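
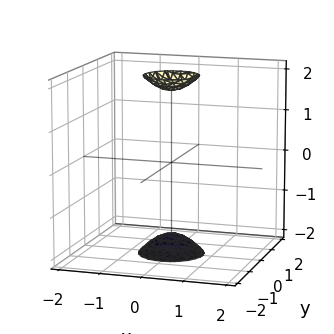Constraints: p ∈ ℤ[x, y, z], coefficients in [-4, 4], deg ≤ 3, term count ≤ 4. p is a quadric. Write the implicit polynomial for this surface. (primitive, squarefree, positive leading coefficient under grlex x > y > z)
3*x^2 + 3*y^2 - z^2 + 3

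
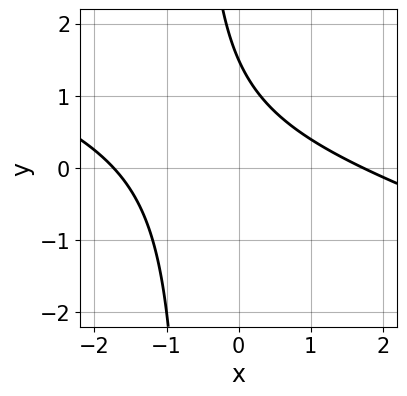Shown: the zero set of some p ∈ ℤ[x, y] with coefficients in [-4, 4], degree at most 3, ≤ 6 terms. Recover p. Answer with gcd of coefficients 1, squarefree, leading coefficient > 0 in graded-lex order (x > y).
x^2 + 3*x*y + 2*y - 3

(a) deg p = 2.
(b) Matching integer coefficients to the picture gives p.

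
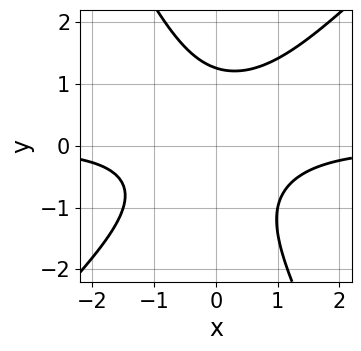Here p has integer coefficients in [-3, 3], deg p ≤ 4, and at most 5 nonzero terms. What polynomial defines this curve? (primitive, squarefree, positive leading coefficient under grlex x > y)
2*x^2*y - x*y^2 - y^3 + 2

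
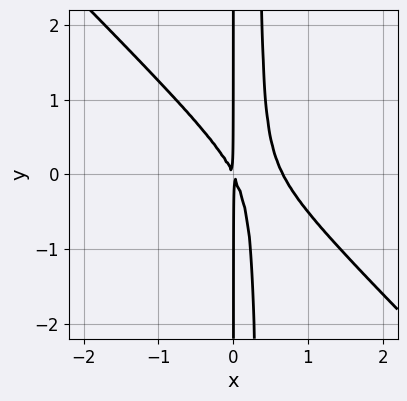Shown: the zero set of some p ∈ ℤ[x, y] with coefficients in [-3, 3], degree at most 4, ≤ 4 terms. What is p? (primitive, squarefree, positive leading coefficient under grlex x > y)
3*x^3 + 3*x^2*y - 2*x^2 - x*y

1. deg p = 3. No degree-2 curve has this shape.
2. Against the integer gridlines: the visible y-axis segment lies entirely on the curve.
3. Putting this together gives p.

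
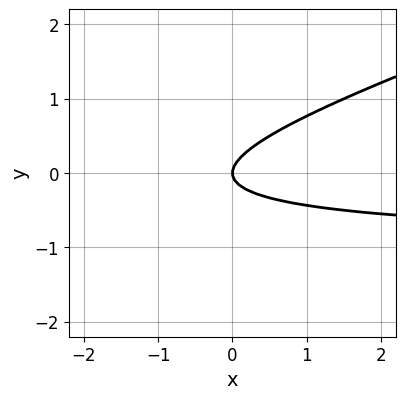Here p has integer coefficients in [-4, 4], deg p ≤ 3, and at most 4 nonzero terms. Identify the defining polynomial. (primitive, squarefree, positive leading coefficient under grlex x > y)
x*y - 3*y^2 + x

(a) deg p = 2. No degree-1 curve has this shape.
(b) From the visible intercepts: one x-axis crossing is at x = 0; it meets the y-axis at y = 0 (among the integer gridlines).
(c) Assembling these constraints gives the stated polynomial.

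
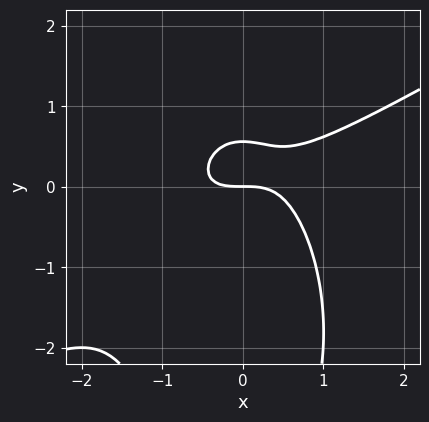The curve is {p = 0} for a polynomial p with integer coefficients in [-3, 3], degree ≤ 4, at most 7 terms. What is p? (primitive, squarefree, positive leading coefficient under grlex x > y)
2*x^3 - 3*x^2*y - y^3 - 3*y^2 + 2*y

(a) The degree is 3 — a generic line meets the curve in up to 3 points.
(b) From the axis intercepts and sections: it meets the y-axis at y = 0 (among the integer gridlines); it crosses the x-axis at the gridline x = 0.
(c) Fitting integer coefficients to these (and the overall shape) gives p.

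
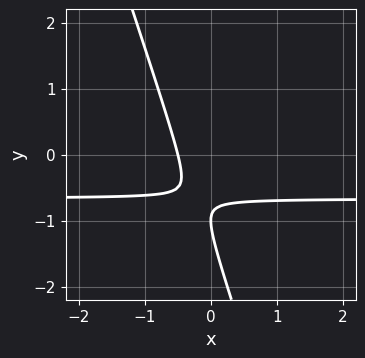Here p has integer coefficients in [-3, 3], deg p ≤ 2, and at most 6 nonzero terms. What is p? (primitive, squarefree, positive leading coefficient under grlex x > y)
1. deg p = 2. No degree-1 curve has this shape.
2. Checking where it meets the axes: one y-axis crossing is at y = -1.
3. Putting this together gives p.

3*x*y + y^2 + 2*x + 2*y + 1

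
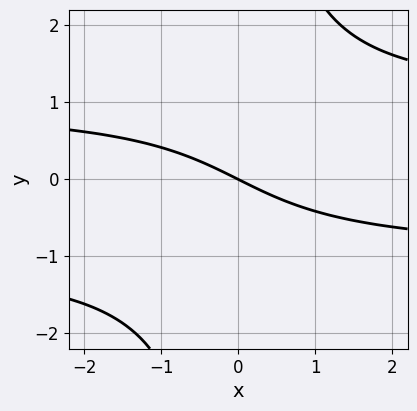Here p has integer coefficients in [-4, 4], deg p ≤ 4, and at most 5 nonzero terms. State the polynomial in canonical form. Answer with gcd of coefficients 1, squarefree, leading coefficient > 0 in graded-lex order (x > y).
x*y^2 - x - 2*y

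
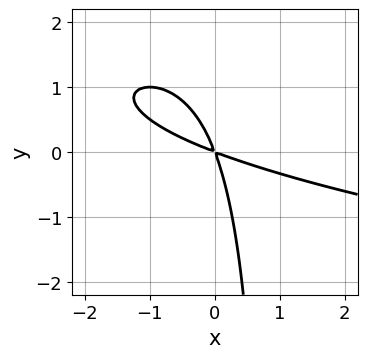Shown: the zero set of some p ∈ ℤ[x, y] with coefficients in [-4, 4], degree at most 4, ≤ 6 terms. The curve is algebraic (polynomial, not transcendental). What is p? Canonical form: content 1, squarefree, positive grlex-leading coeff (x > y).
x*y^2 - x^2 - 3*x*y - y^2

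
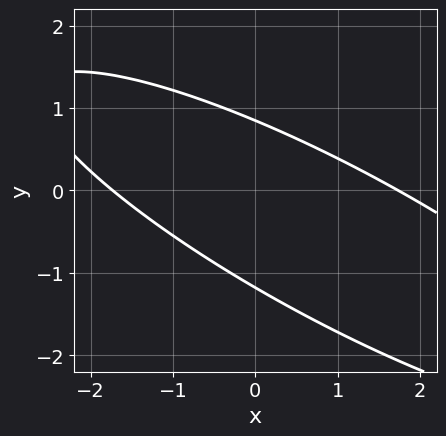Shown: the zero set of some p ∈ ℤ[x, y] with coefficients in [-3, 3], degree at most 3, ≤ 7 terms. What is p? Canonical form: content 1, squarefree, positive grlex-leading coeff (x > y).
(a) The degree is 2 — a generic line meets the curve in up to 2 points.
(b) Putting this together gives p.

x^2 + 3*x*y + 3*y^2 + y - 3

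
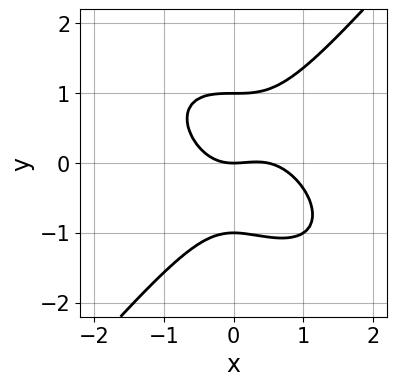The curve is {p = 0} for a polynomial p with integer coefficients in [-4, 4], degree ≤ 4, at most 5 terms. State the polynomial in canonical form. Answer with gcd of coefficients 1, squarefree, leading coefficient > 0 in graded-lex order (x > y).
2*x^3 + x^2*y - 2*y^3 - x^2 + 2*y

deg p = 3. The shape is more complex than any degree-2 curve.
From the axis intercepts and sections: among the integer gridlines, it crosses the y-axis at y ∈ {-1, 0, 1}; it meets the x-axis at x = 0 (among the integer gridlines).
Solving for integer coefficients yields p as stated.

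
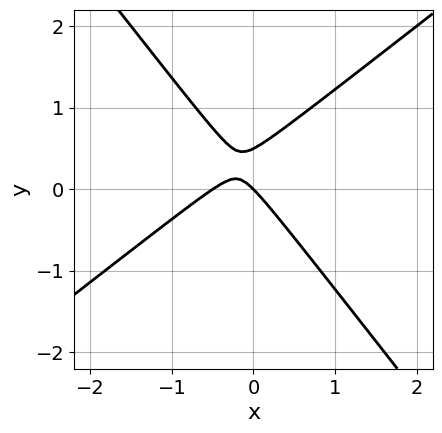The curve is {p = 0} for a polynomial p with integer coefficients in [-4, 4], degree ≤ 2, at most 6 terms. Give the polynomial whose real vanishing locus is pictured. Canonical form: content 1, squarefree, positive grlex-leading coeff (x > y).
1. Degree: no degree-1 curve has this shape, so deg p = 2.
2. Checking where it meets the axes: it meets the y-axis at y = 0 (among the integer gridlines); one x-axis crossing is at x = 0.
3. The integer polynomial consistent with all of this is the stated p.

2*x^2 - x*y - 2*y^2 + x + y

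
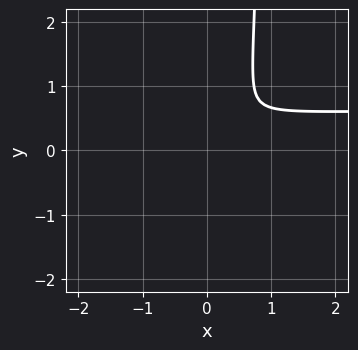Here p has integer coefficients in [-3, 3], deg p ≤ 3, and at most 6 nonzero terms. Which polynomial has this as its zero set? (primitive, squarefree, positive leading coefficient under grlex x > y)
3*x^2*y + 2*x*y^2 - 2*x^2 - 2*y^2

Degree: no degree-2 curve has this shape, so deg p = 3.
The integer polynomial consistent with all of this is the stated p.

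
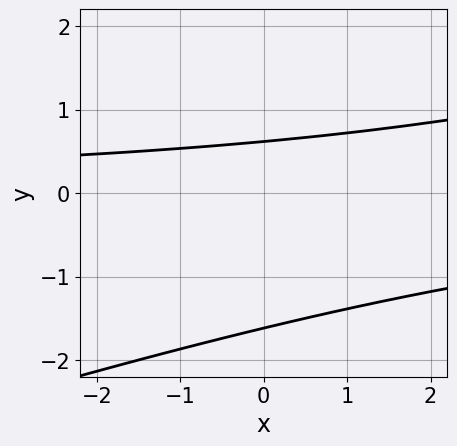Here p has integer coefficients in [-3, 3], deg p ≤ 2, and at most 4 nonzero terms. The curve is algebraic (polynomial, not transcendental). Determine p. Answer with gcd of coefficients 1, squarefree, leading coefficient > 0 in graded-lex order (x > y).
(a) deg p = 2. The shape is more complex than any degree-1 curve.
(b) Against the integer gridlines: the curve avoids every integer x-axis point in the box.
(c) Matching integer coefficients to the picture gives p.

x*y - 3*y^2 - 3*y + 3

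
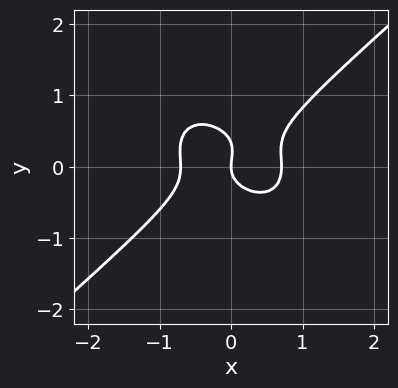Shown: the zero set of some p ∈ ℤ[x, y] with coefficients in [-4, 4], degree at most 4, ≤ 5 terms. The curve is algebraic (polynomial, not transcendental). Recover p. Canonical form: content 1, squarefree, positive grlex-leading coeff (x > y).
2*x^3 - 3*y^3 + y^2 - x

First, degree: a generic line meets the curve in up to 3 points, so deg p = 3.
Then, observable constraints: it crosses the x-axis at the gridline x = 0; it crosses the y-axis at the gridline y = 0.
Finally, fitting integer coefficients to these (and the overall shape) gives p.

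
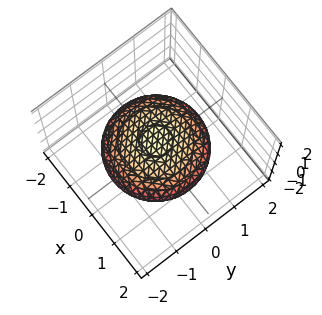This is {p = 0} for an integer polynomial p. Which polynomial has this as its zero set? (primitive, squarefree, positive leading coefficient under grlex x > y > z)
x^2 + y^2 + 3*z^2 - 2

(a) The degree is 2 — a closed, bounded, convex surface; a quadric.
(b) Symmetries: mirror symmetry z ↦ −z ⇒ only even powers of z; the z-axis is an axis of rotation, so x and y enter only as x² + y².
(c) Against the integer gridlines: a circular section at z = 0 has radius between 1 and 2.
(d) Together with the visible shape, these determine p as stated.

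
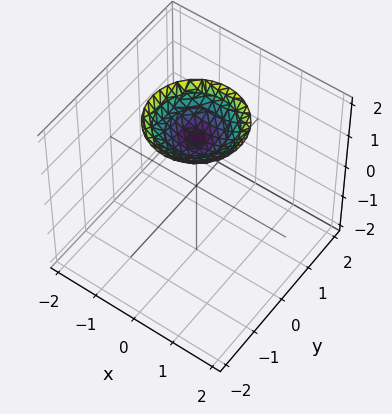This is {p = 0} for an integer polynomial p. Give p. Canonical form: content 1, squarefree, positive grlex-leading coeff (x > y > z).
(a) The degree is 2 — a generic line meets the surface in up to 2 points.
(b) Symmetries: the z-axis is an axis of rotation, so x and y enter only as x² + y².
(c) Checking where it meets the axes: a circular section at z = 2 has radius exactly 1; it misses every integer gridline on the y-axis.
(d) Assembling these constraints gives the stated polynomial.

x^2 + y^2 - 2*z + 3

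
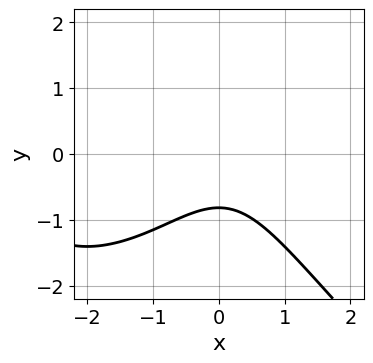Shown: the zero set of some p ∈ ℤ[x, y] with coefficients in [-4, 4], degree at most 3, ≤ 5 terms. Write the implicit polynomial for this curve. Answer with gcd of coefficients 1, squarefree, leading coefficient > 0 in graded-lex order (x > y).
x^3 + y^3 + 3*x^2 + 3*y + 3

Degree: a generic line meets the curve in up to 3 points, so deg p = 3.
From the visible intercepts: no x-intercept at any integer in the box.
Matching integer coefficients to the picture gives p.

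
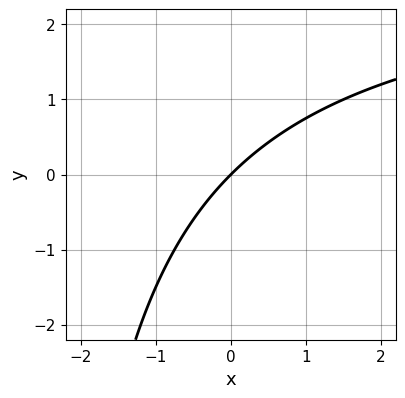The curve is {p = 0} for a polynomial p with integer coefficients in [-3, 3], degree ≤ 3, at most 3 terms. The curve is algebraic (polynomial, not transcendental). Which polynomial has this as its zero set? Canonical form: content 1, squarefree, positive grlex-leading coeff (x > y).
x*y - 3*x + 3*y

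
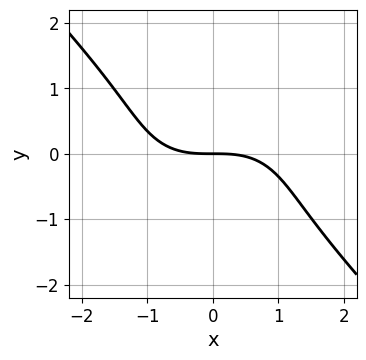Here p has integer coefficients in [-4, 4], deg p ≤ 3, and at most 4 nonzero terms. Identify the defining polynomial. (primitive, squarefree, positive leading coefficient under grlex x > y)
x^3 + x*y^2 + 2*y^3 + 3*y

(a) deg p = 3. No degree-2 curve has this shape.
(b) From the visible intercepts: one x-axis crossing is at x = 0; it crosses the y-axis at the gridline y = 0.
(c) Assembling these constraints gives the stated polynomial.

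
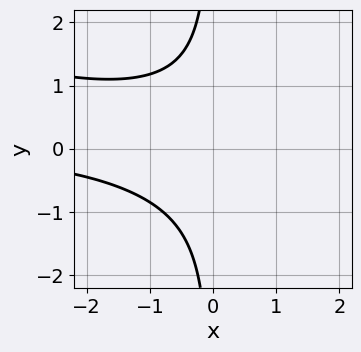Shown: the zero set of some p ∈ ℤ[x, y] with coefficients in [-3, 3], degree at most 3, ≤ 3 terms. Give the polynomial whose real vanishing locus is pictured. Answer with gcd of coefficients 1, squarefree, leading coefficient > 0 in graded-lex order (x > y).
First, degree: a generic line meets the curve in up to 3 points, so deg p = 3.
Next, from the axis intercepts and sections: it misses every integer gridline on the x-axis; no y-intercept at any integer in the box.
Finally, assembling these constraints gives the stated polynomial.

x^2*y + 3*x*y^2 + 3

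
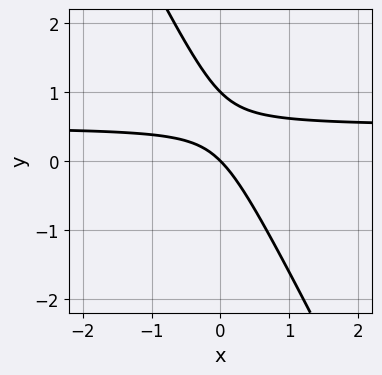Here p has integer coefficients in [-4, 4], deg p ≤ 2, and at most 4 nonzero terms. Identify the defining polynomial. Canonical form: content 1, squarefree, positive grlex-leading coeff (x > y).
2*x*y + y^2 - x - y

1. The degree is 2 — no degree-1 curve has this shape.
2. Observable constraints: among the integer gridlines, it crosses the y-axis at y ∈ {0, 1}; it crosses the x-axis at the gridline x = 0.
3. Putting this together gives p.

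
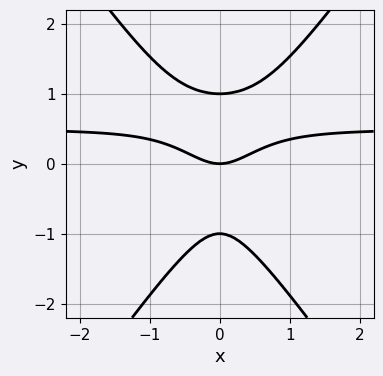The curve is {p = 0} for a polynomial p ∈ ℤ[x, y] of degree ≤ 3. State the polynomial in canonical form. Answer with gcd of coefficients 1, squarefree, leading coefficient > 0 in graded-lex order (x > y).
1. The degree is 3 — a generic line meets the curve in up to 3 points.
2. Symmetries: the x ↦ −x reflection is a symmetry, so x appears only in even powers.
3. Checking where it meets the axes: one x-axis crossing is at x = 0; among the integer gridlines, it crosses the y-axis at y ∈ {-1, 0, 1}.
4. Matching integer coefficients to the picture gives p.

2*x^2*y - y^3 - x^2 + y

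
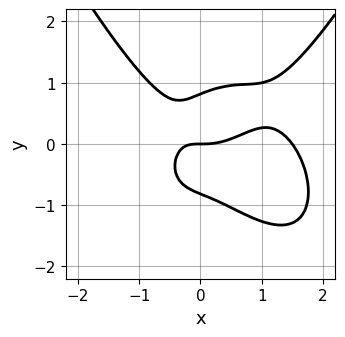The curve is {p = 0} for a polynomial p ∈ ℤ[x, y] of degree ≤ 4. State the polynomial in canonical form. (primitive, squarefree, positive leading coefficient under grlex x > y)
2*x^4 - 3*x^3 - 3*y^3 + 2*x*y + 2*y

deg p = 4. No degree-3 curve has this shape.
From the visible intercepts: one x-axis crossing is at x = 0; it meets the y-axis at y = 0 (among the integer gridlines).
Putting this together gives p.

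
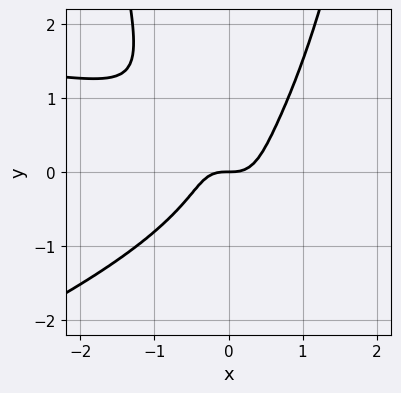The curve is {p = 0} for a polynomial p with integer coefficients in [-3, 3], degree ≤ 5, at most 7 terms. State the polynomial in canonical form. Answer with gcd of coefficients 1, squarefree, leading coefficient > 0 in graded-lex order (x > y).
x^3*y - 3*x^2*y^2 - 3*x^3 + 2*y^3 + y

(a) deg p = 4. The shape is more complex than any degree-3 curve.
(b) Checking where it meets the axes: one x-axis crossing is at x = 0; it crosses the y-axis at the gridline y = 0.
(c) Solving for integer coefficients yields p as stated.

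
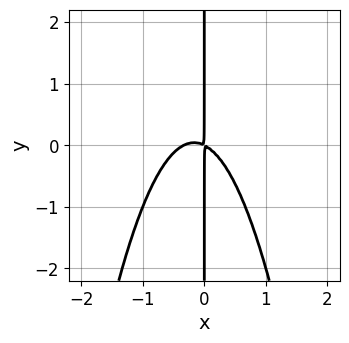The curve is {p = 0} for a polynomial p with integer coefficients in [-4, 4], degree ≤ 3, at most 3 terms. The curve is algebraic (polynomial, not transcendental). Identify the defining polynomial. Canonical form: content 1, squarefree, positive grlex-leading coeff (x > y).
(a) deg p = 3. A generic line meets the curve in up to 3 points.
(b) Against the integer gridlines: the visible y-axis segment lies entirely on the curve.
(c) Matching integer coefficients to the picture gives p.

3*x^3 + x^2 + 2*x*y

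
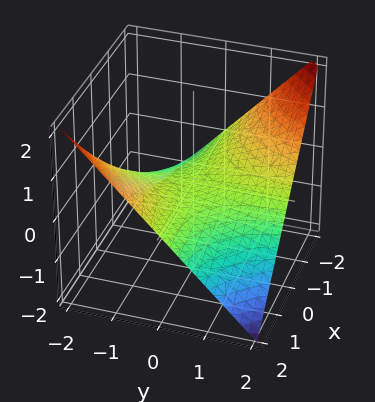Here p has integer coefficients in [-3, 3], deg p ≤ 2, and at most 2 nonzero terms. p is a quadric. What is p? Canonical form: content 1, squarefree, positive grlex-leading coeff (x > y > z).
x*y + 2*z

(a) The degree is 2 — a saddle surface; a quadric.
(b) Against the integer gridlines: every point of the y-axis in the box is on the surface; it meets the z-axis at z = 0 (among the integer gridlines).
(c) Putting this together gives p. Check: (1, 0, 0) on the x-axis lies on the surface, and p(1, 0, 0) = 0. ✓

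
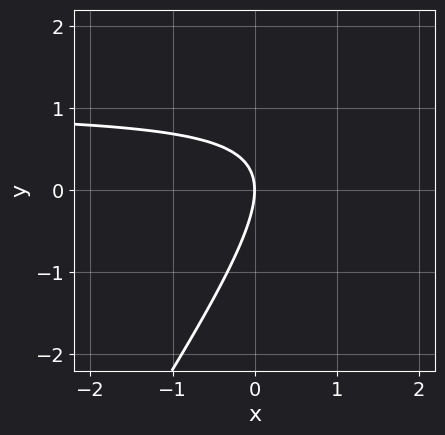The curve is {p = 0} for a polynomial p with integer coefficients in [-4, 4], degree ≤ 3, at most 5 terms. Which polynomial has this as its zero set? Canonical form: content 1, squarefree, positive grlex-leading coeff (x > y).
3*x*y - 2*y^2 - 3*x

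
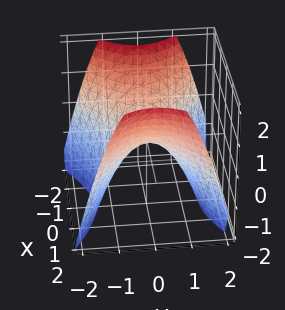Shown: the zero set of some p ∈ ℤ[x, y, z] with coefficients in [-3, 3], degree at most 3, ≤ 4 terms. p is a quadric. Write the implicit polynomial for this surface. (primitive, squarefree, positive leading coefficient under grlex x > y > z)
Degree: a hyperbolic paraboloid; a quadric, so deg p = 2.
Symmetries: the y ↦ −y reflection is a symmetry, so y appears only in even powers; mirror symmetry x ↦ −x ⇒ only even powers of x.
Checking where it meets the axes: it meets the y-axis at y = 0 (among the integer gridlines); it crosses the x-axis at the gridline x = 0; it crosses the z-axis at the gridline z = 0.
Together with the visible shape, these determine p as stated.

2*x^2 - 3*y^2 - 3*z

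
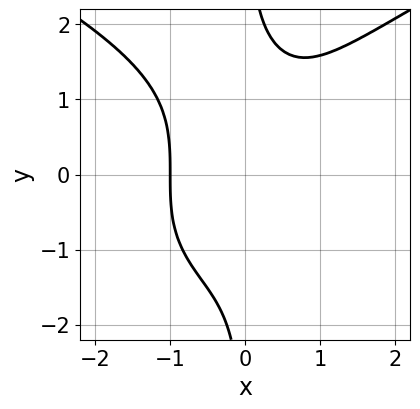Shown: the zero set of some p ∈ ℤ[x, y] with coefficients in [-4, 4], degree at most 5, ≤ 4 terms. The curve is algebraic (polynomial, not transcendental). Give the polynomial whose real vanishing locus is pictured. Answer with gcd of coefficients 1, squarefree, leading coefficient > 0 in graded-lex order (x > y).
1. Degree: no degree-3 curve has this shape, so deg p = 4.
2. From the axis intercepts and sections: it crosses the x-axis at the gridline x = -1; it misses every integer gridline on the y-axis.
3. These observations pin down the coefficients.

x*y^3 - 2*x^3 - 2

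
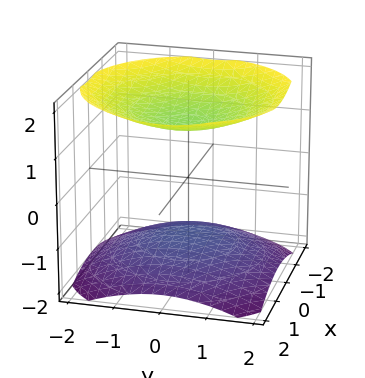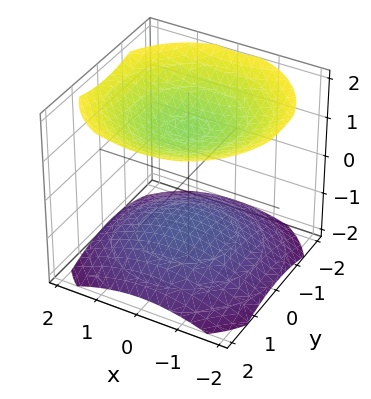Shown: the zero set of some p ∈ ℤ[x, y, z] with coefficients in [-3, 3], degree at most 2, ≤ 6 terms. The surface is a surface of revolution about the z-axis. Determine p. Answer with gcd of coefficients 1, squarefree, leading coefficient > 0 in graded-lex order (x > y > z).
x^2 + y^2 - 2*z^2 + 3

First, the picture has 2 separate pieces.
Then, deg p = 2.
Then, symmetry: every cross-section ⟂ z is a circle, so x, y appear only via x² + y².
Next, from the axis intercepts and sections: the surface avoids every integer x-axis point in the box; the surface avoids every integer y-axis point in the box.
Finally, these observations pin down the coefficients.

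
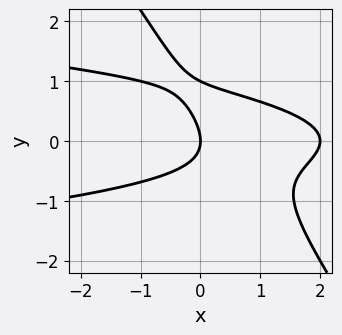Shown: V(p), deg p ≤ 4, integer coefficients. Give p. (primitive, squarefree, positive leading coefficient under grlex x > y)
3*x*y^2 + 2*y^3 + x^2 - 2*y^2 - 2*x

First, degree: a generic line meets the curve in up to 3 points, so deg p = 3.
Then, observable constraints: among the integer gridlines, it crosses the y-axis at y ∈ {0, 1}; the x-axis gridline crossings are at x ∈ {0, 2}.
Finally, assembling these constraints gives the stated polynomial.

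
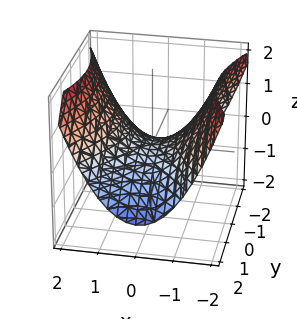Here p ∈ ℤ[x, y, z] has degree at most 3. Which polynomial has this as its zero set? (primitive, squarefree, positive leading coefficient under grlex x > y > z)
First, the degree is 2 — a saddle surface; a quadric.
Next, symmetries: mirror symmetry x ↦ −x ⇒ only even powers of x; the y ↦ −y reflection is a symmetry, so y appears only in even powers.
Then, from the visible intercepts: it crosses the y-axis at the gridline y = 0; it meets the x-axis at x = 0 (among the integer gridlines).
Finally, assembling these constraints gives the stated polynomial.

2*x^2 - y^2 - 3*z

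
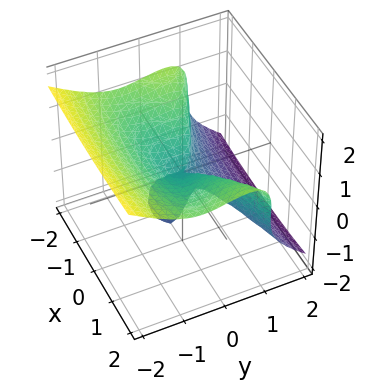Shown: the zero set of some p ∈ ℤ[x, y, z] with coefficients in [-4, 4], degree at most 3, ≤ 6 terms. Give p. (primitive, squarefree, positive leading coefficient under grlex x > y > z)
(a) Degree: a generic line meets the surface in up to 3 points, so deg p = 3.
(b) Observable constraints: it crosses the z-axis at the gridline z = 0; it meets the x-axis at x = 0 (among the integer gridlines); it crosses the y-axis at the gridline y = 0.
(c) Fitting integer coefficients to these (and the overall shape) gives p.

3*y^3 - 3*y*z^2 + 3*z^3 - x^2 + 2*z^2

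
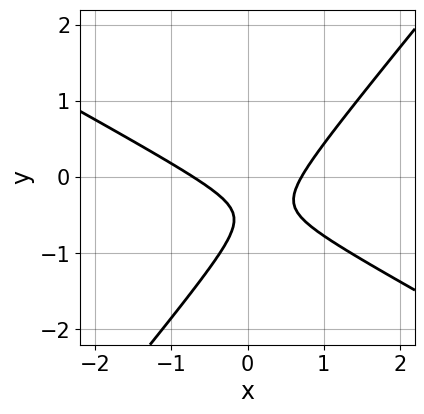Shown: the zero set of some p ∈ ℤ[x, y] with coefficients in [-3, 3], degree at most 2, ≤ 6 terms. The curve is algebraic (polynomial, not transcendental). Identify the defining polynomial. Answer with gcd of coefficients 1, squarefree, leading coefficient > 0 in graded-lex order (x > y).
2*x^2 + 2*x*y - 3*y^2 - 3*y - 1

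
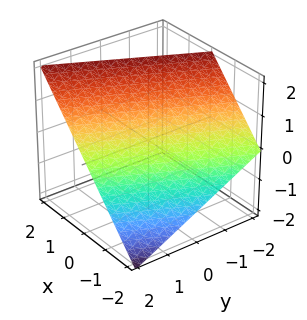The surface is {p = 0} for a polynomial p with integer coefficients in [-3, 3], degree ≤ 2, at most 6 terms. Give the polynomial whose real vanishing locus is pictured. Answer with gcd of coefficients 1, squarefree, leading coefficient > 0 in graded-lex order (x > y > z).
The degree is 1 — every cross-section is a straight line — this is a plane.
Checking where it meets the axes: it crosses the x-axis at the gridline x = -1; it crosses the z-axis at the gridline z = 1; it crosses the y-axis at the gridline y = 2.
These observations pin down the coefficients.

2*x - y - 2*z + 2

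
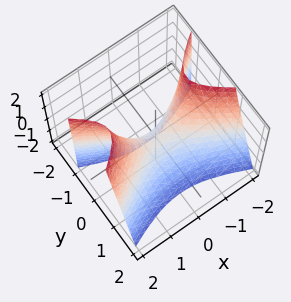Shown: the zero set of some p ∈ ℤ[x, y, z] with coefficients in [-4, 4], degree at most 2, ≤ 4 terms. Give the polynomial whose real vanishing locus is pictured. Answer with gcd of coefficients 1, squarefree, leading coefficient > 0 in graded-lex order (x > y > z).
(a) Degree: a generic line meets the surface in up to 2 points, so deg p = 2.
(b) Against the integer gridlines: one x-axis crossing is at x = 0; it crosses the z-axis at the gridline z = 0; one y-axis crossing is at y = 0.
(c) The integer polynomial consistent with all of this is the stated p.

x^2 - 3*y^2 - y*z - z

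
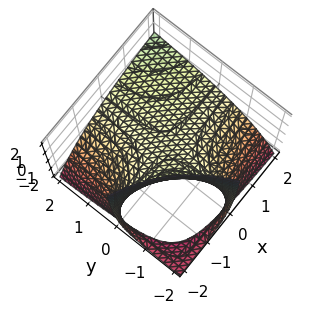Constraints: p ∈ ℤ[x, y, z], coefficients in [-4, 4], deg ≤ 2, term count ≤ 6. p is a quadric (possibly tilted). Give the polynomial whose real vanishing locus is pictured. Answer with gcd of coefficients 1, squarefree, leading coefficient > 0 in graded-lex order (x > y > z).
x*y - x*z - y*z - 2*z

(a) The degree is 2 — a generic line meets the surface in up to 2 points.
(b) From the visible intercepts: every point of the y-axis in the box is on the surface; the visible x-axis segment lies entirely on the surface; it meets the z-axis at z = 0 (among the integer gridlines).
(c) Solving for integer coefficients yields p as stated.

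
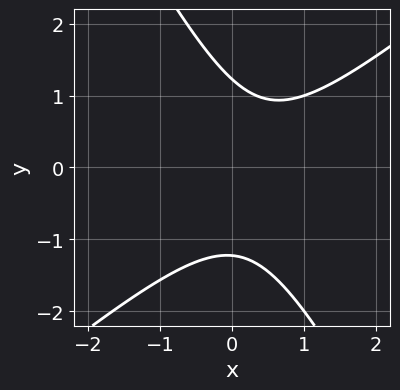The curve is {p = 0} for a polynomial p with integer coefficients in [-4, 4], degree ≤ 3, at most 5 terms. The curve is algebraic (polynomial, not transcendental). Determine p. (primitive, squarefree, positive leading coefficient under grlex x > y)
(a) The degree is 2 — the shape is more complex than any degree-1 curve.
(b) Against the integer gridlines: the curve avoids every integer x-axis point in the box.
(c) Assembling these constraints gives the stated polynomial.

3*x^2 - 2*x*y - 2*y^2 - 2*x + 3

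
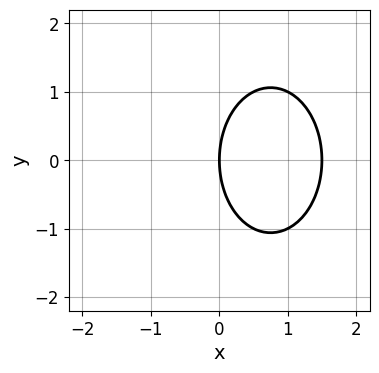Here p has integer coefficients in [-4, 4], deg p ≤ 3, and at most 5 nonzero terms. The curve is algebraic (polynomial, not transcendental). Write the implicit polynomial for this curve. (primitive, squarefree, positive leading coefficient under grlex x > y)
2*x^2 + y^2 - 3*x

1. Degree: no degree-1 curve has this shape, so deg p = 2.
2. Symmetries: mirror symmetry y ↦ −y ⇒ only even powers of y.
3. Checking where it meets the axes: it crosses the x-axis at the gridline x = 0; one y-axis crossing is at y = 0.
4. The integer polynomial consistent with all of this is the stated p.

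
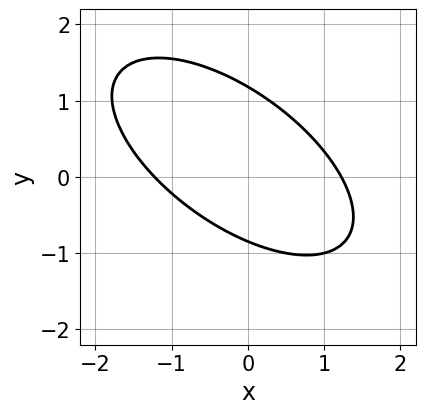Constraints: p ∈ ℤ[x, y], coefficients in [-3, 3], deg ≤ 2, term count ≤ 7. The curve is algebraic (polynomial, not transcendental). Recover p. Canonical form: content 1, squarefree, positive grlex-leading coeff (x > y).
First, degree: no degree-1 curve has this shape, so deg p = 2.
Finally, the integer polynomial consistent with all of this is the stated p.

2*x^2 + 3*x*y + 3*y^2 - y - 3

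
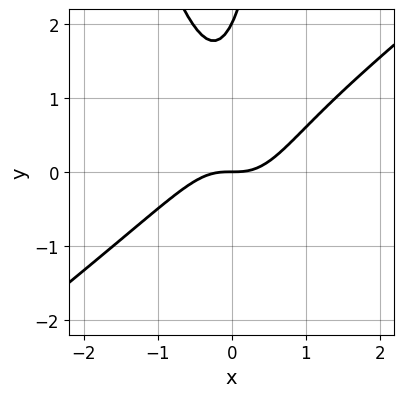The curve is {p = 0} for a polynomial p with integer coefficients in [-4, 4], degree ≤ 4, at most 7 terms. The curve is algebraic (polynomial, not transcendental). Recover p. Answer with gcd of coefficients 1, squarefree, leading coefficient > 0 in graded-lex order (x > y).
Degree: no degree-2 curve has this shape, so deg p = 3.
From the axis intercepts and sections: one x-axis crossing is at x = 0; the y-axis gridline crossings are at y ∈ {0, 2}.
Together with the visible shape, these determine p as stated.

3*x^3 - 3*x^2*y - x*y^2 + y^2 - 2*y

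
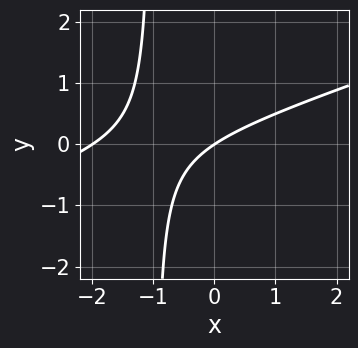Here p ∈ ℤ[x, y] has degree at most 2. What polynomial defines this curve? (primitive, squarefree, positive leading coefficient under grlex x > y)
x^2 - 3*x*y + 2*x - 3*y

The degree is 2 — a generic line meets the curve in up to 2 points.
Against the integer gridlines: it meets the y-axis at y = 0 (among the integer gridlines); among the integer gridlines, it crosses the x-axis at x ∈ {-2, 0}.
Matching integer coefficients to the picture gives p.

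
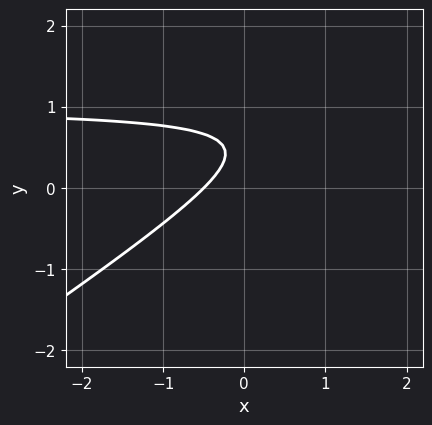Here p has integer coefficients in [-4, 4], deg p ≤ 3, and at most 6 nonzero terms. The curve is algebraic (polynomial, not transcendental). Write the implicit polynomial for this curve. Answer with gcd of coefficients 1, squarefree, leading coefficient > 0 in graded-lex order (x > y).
2*x*y - 3*y^2 - 2*x + 3*y - 1

(a) The degree is 2 — the shape is more complex than any degree-1 curve.
(b) Checking where it meets the axes: it misses every integer gridline on the y-axis.
(c) These observations pin down the coefficients.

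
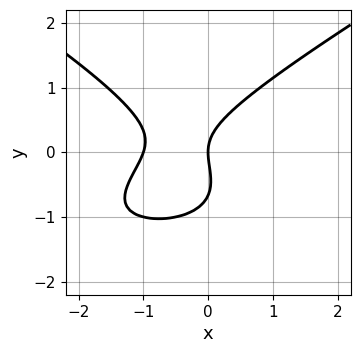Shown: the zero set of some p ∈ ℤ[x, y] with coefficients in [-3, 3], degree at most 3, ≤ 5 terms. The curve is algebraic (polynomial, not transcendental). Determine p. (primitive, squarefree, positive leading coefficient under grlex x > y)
1. deg p = 3. A generic line meets the curve in up to 3 points.
2. Reading off the gridlines: one y-axis crossing is at y = 0; among the integer gridlines, it crosses the x-axis at x ∈ {-1, 0}.
3. Solving for integer coefficients yields p as stated.

x^2*y - 3*y^3 + 3*x^2 - 2*y^2 + 3*x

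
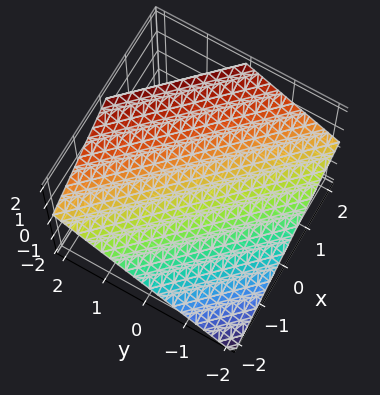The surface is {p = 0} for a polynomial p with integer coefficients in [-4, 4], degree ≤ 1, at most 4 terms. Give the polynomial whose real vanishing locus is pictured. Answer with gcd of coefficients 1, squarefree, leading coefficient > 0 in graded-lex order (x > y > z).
2*x + 2*y - 3*z + 2

(a) Degree: the surface is flat (a plane), so deg p = 1.
(b) Observable constraints: it meets the y-axis at y = -1 (among the integer gridlines); one x-axis crossing is at x = -1.
(c) Putting this together gives p.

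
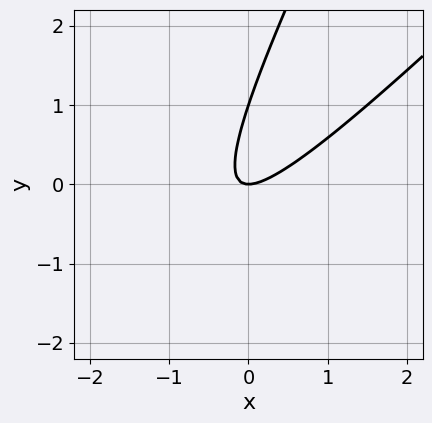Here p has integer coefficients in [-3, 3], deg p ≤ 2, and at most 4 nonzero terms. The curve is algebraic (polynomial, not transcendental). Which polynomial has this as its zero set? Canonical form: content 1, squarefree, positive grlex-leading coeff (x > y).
2*x^2 - 3*x*y + y^2 - y

First, the degree is 2 — a generic line meets the curve in up to 2 points.
Then, from the axis intercepts and sections: one x-axis crossing is at x = 0; the y-axis gridline crossings are at y ∈ {0, 1}.
Finally, assembling these constraints gives the stated polynomial.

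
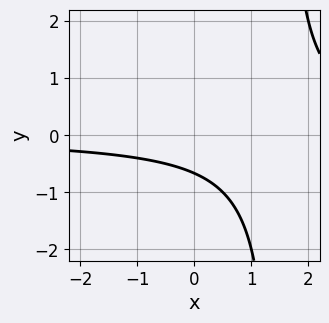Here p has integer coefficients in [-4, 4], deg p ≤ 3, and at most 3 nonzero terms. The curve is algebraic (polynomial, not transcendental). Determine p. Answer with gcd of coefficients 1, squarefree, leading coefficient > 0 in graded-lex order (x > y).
2*x*y - 3*y - 2

Degree: the shape is more complex than any degree-1 curve, so deg p = 2.
From the axis intercepts and sections: the curve avoids every integer x-axis point in the box.
The integer polynomial consistent with all of this is the stated p.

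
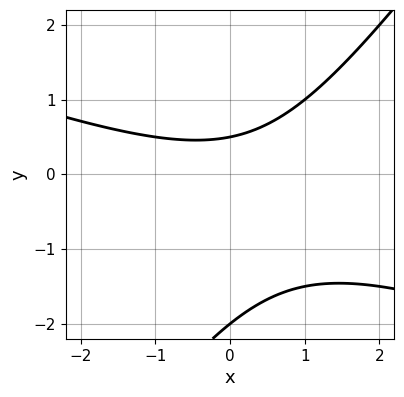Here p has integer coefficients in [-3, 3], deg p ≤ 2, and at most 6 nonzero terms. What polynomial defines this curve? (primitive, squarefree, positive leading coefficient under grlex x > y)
First, deg p = 2.
Then, against the integer gridlines: it crosses the y-axis at the gridline y = -2; no x-intercept at any integer in the box.
Finally, together with the visible shape, these determine p as stated.

x^2 + 2*x*y - 2*y^2 - 3*y + 2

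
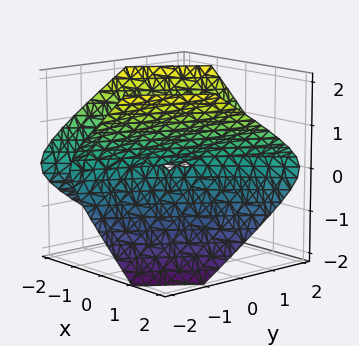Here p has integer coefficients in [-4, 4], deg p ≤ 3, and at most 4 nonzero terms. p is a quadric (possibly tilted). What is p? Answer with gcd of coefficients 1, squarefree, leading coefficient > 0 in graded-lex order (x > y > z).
2*x^2 - 3*x*y + y^2 - 3*z^2

1. The degree is 2 — a generic line meets the surface in up to 2 points.
2. From the axis intercepts and sections: it crosses the x-axis at the gridline x = 0; one y-axis crossing is at y = 0; it crosses the z-axis at the gridline z = 0.
3. Fitting integer coefficients to these (and the overall shape) gives p.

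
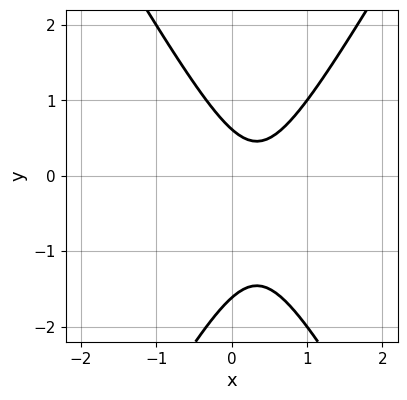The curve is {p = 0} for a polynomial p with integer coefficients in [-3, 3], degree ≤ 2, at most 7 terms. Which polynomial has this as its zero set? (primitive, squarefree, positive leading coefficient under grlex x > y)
3*x^2 - y^2 - 2*x - y + 1

First, the degree is 2 — a generic line meets the curve in up to 2 points.
Next, reading off the gridlines: no x-intercept at any integer in the box.
Finally, assembling these constraints gives the stated polynomial.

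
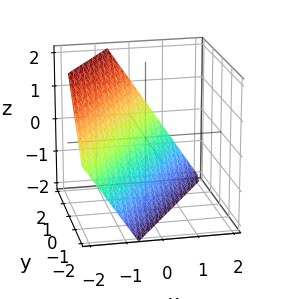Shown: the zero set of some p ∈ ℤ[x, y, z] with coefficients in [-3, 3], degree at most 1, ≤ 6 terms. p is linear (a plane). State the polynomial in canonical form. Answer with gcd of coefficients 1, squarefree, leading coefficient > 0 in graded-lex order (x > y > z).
1. deg p = 1. The surface is flat (a plane).
2. Checking where it meets the axes: it crosses the y-axis at the gridline y = 1; one z-axis crossing is at z = -1.
3. These observations pin down the coefficients.

3*x - 2*y + 2*z + 2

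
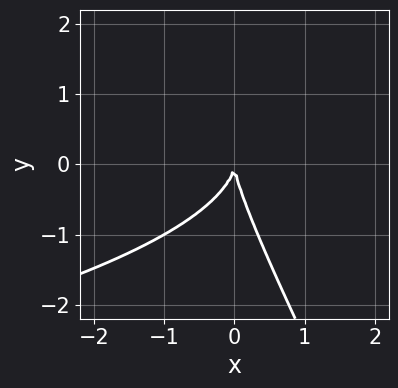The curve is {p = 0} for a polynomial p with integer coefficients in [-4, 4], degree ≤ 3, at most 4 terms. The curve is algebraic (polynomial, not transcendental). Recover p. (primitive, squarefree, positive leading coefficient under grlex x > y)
Degree: no degree-2 curve has this shape, so deg p = 3.
Checking where it meets the axes: it crosses the y-axis at the gridline y = 0; one x-axis crossing is at x = 0.
Putting this together gives p.

2*x*y^2 + y^3 + 3*x^2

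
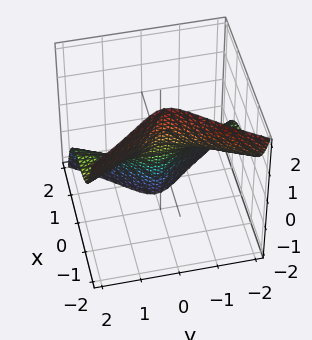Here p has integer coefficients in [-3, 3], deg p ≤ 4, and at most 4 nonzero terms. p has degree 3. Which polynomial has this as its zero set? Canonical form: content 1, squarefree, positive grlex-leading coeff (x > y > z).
deg p = 3. No degree-2 surface has this shape.
Reading off the gridlines: it crosses the x-axis at the gridline x = 0; it meets the z-axis at z = 0 (among the integer gridlines); the visible y-axis segment lies entirely on the surface.
Together with the visible shape, these determine p as stated.

3*x^3 + 3*y^2*z + 3*x + z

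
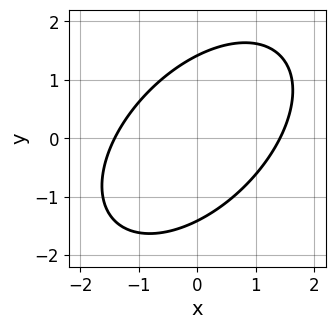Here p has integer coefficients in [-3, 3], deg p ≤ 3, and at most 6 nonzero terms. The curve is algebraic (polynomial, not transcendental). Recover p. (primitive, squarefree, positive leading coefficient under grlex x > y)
x^2 - x*y + y^2 - 2

Degree: no degree-1 curve has this shape, so deg p = 2.
The integer polynomial consistent with all of this is the stated p.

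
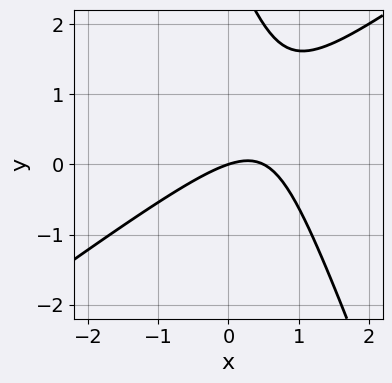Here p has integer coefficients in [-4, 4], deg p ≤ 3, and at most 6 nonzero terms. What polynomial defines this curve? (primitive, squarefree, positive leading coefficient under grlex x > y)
(a) The degree is 2 — a generic line meets the curve in up to 2 points.
(b) Reading off the gridlines: it crosses the y-axis at the gridline y = 0; one x-axis crossing is at x = 0.
(c) The integer polynomial consistent with all of this is the stated p.

2*x^2 - 2*x*y - y^2 - x + 3*y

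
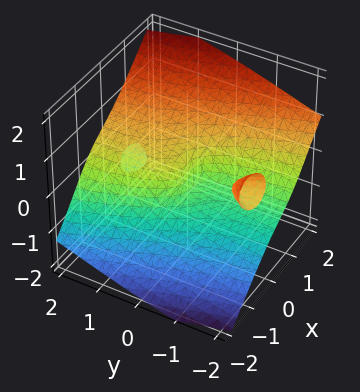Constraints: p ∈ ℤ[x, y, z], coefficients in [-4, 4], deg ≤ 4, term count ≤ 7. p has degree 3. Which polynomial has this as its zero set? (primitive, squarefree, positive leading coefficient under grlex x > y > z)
2*x^3 + 3*x*y*z - y*z^2 - 3*z^3 + y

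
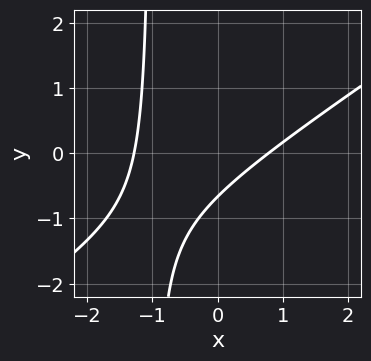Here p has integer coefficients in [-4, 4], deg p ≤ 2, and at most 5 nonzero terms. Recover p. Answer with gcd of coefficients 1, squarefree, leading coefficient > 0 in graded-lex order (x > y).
1. deg p = 2.
2. Solving for integer coefficients yields p as stated.

2*x^2 - 3*x*y + x - 3*y - 2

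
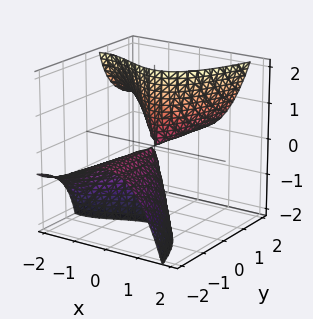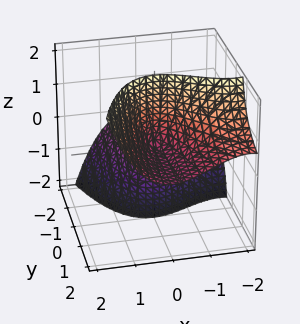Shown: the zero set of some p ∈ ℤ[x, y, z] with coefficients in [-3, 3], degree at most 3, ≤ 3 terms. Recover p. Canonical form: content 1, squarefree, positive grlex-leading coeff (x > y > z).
x^3 + 3*x^2 - 3*y*z

First, the picture has 2 separate pieces.
Next, the degree is 3 — no degree-2 surface has this shape.
Next, from the axis intercepts and sections: the visible z-axis segment lies entirely on the surface; every point of the y-axis in the box is on the surface.
Finally, together with the visible shape, these determine p as stated.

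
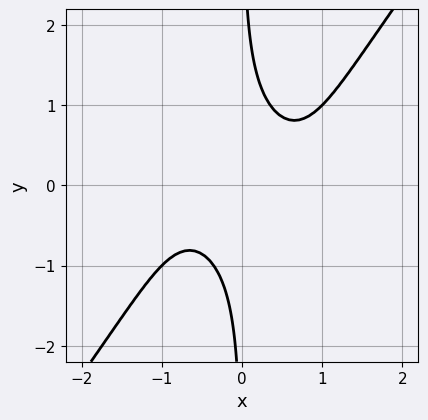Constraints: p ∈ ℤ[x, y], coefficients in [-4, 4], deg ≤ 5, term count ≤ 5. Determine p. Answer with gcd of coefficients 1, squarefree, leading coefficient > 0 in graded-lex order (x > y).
Degree: the shape is more complex than any degree-3 curve, so deg p = 4.
Reading off the gridlines: no y-intercept at any integer in the box; it misses every integer gridline on the x-axis.
Solving for integer coefficients yields p as stated.

x^4 + x^3*y - x*y^3 - 2*x*y + 1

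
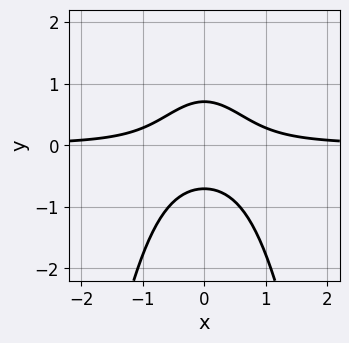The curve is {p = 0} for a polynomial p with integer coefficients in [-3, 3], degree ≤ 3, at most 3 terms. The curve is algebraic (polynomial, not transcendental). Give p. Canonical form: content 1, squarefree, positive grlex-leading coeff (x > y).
3*x^2*y + 2*y^2 - 1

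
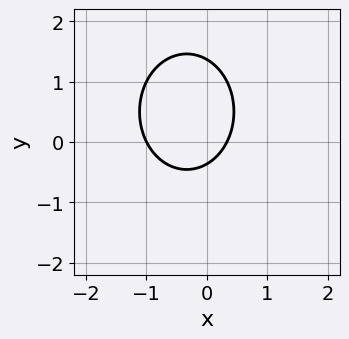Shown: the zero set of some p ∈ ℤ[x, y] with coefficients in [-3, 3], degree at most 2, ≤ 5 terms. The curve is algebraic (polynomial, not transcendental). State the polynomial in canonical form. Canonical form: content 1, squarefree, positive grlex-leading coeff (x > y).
3*x^2 + 2*y^2 + 2*x - 2*y - 1

First, the degree is 2 — no degree-1 curve has this shape.
Then, checking where it meets the axes: it meets the x-axis at x = -1 (among the integer gridlines).
Finally, together with the visible shape, these determine p as stated.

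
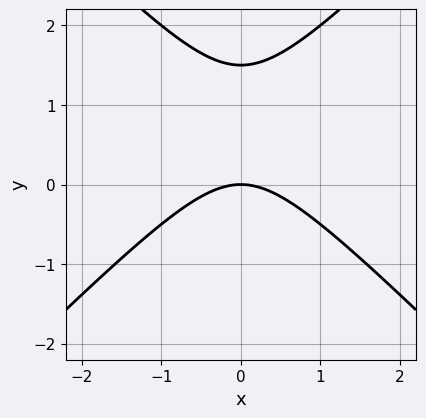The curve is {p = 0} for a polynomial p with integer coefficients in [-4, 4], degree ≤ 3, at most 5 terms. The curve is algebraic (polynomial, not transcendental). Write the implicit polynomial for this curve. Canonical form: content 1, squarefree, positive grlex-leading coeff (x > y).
deg p = 2. A generic line meets the curve in up to 2 points.
Symmetries: the x ↦ −x reflection is a symmetry, so x appears only in even powers.
Observable constraints: it crosses the y-axis at the gridline y = 0; it crosses the x-axis at the gridline x = 0.
These observations pin down the coefficients.

2*x^2 - 2*y^2 + 3*y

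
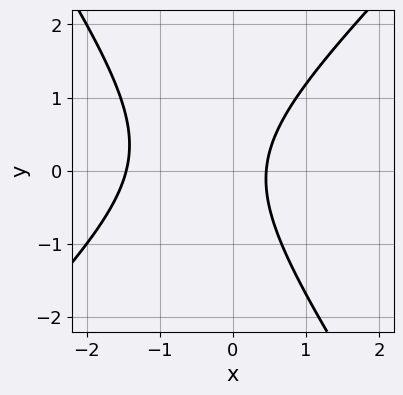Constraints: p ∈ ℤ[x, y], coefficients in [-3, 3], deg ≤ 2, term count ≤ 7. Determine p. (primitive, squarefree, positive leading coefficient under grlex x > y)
3*x^2 - x*y - 2*y^2 + 3*x - 2

(a) Degree: the shape is more complex than any degree-1 curve, so deg p = 2.
(b) From the visible intercepts: it misses every integer gridline on the y-axis.
(c) Assembling these constraints gives the stated polynomial.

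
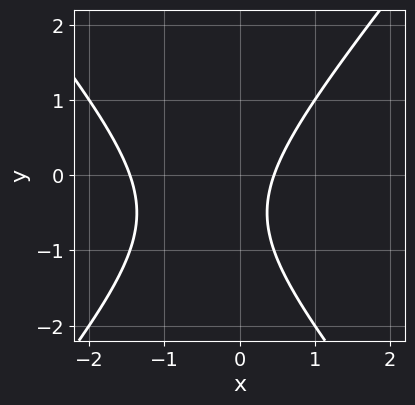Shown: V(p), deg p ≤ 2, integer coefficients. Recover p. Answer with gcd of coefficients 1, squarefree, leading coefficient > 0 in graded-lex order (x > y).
3*x^2 - 2*y^2 + 3*x - 2*y - 2

First, the degree is 2 — the shape is more complex than any degree-1 curve.
Then, checking where it meets the axes: it misses every integer gridline on the y-axis.
Finally, fitting integer coefficients to these (and the overall shape) gives p.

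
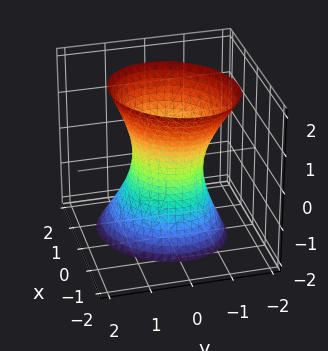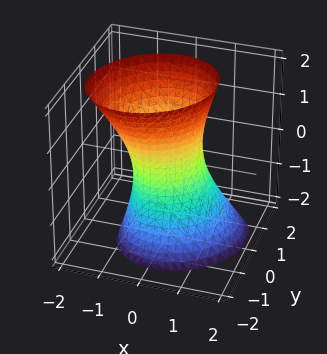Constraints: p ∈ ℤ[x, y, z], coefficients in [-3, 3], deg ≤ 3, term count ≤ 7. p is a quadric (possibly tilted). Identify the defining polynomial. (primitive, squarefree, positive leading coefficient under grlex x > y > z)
(a) Degree: a generic line meets the surface in up to 2 points, so deg p = 2.
(b) From the axis intercepts and sections: it misses every integer gridline on the z-axis.
(c) Together with the visible shape, these determine p as stated.

3*x^2 - x*y + x*z + 3*y^2 - z^2 - 2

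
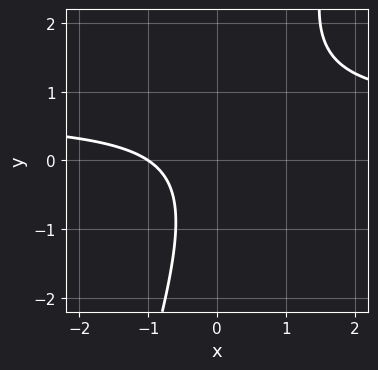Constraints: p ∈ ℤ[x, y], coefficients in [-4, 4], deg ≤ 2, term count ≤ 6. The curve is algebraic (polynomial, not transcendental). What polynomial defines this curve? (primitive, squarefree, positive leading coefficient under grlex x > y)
First, deg p = 2. A generic line meets the curve in up to 2 points.
Then, from the visible intercepts: it meets the x-axis at x = -1 (among the integer gridlines); the curve avoids every integer y-axis point in the box.
Finally, these observations pin down the coefficients.

3*x*y - y^2 - 2*x - 2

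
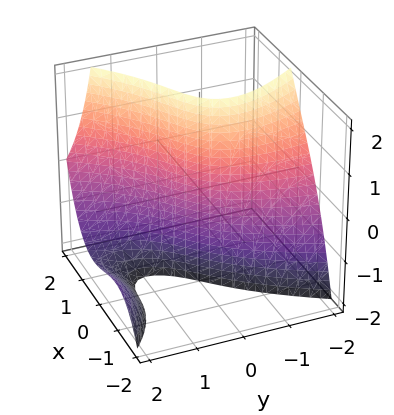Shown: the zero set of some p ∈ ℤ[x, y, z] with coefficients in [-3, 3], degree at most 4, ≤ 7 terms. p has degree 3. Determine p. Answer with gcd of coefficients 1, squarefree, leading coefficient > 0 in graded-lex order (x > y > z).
deg p = 3.
From the axis intercepts and sections: it meets the y-axis at y = 0 (among the integer gridlines); it crosses the x-axis at the gridline x = 0; the visible z-axis segment lies entirely on the surface.
Solving for integer coefficients yields p as stated.

x^3 - y^2*z - 2*x*y + 3*x - 3*y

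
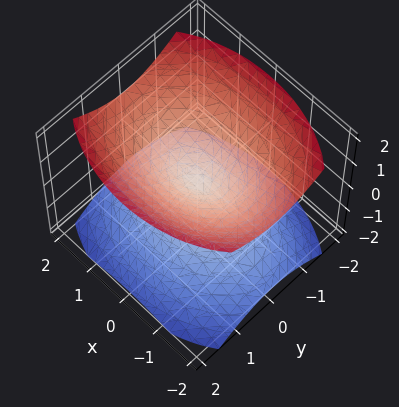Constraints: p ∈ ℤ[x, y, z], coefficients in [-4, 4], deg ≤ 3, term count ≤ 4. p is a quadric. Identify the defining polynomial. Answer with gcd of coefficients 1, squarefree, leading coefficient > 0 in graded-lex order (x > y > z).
x^2 + 2*y^2 - 2*z^2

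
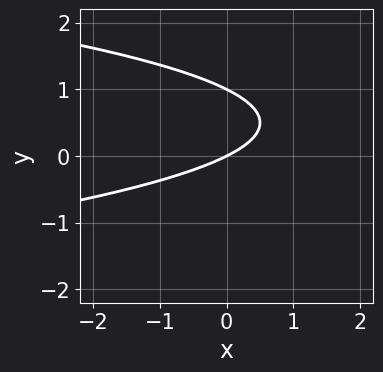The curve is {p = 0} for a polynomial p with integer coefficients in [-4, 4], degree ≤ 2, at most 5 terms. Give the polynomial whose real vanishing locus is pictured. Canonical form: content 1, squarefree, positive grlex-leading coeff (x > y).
(a) Degree: the shape is more complex than any degree-1 curve, so deg p = 2.
(b) Against the integer gridlines: it meets the x-axis at x = 0 (among the integer gridlines); the y-axis gridline crossings are at y ∈ {0, 1}.
(c) Matching integer coefficients to the picture gives p.

2*y^2 + x - 2*y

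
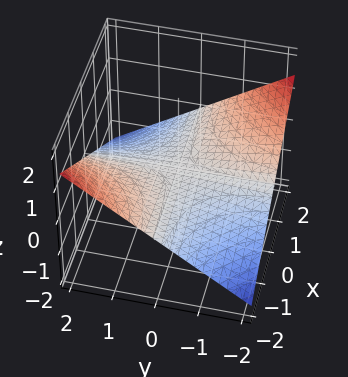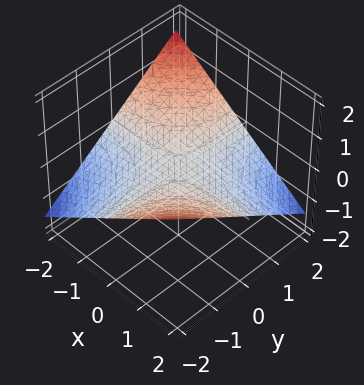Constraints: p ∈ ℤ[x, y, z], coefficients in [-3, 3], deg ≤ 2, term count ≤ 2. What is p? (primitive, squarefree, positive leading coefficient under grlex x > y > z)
1. The degree is 2 — a saddle surface; a quadric.
2. From the axis intercepts and sections: every point of the y-axis in the box is on the surface; it crosses the z-axis at the gridline z = 0; the visible x-axis segment lies entirely on the surface.
3. These observations pin down the coefficients.

x*y + 3*z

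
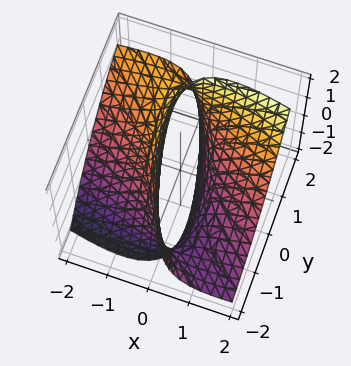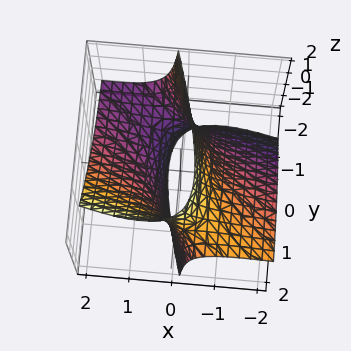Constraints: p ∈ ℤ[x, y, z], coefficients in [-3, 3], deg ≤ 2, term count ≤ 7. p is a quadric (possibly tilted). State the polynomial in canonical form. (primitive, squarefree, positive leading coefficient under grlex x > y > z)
x^2 + 3*x*y - 3*x*z + y^2 - 2

(a) The degree is 2 — the shape is more complex than any degree-1 surface.
(b) Against the integer gridlines: no z-intercept at any integer in the box.
(c) Assembling these constraints gives the stated polynomial.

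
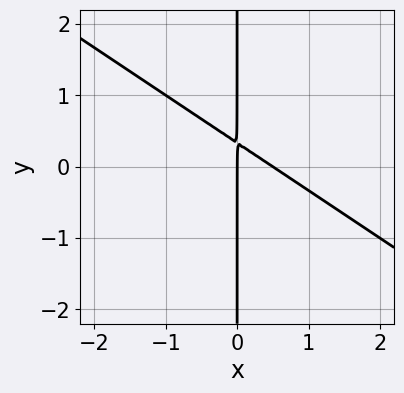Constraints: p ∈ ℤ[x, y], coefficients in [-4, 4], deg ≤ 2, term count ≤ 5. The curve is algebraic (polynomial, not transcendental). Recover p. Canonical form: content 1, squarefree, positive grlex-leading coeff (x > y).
2*x^2 + 3*x*y - x

1. deg p = 2. No degree-1 curve has this shape.
2. Observable constraints: the visible y-axis segment lies entirely on the curve; it meets the x-axis at x = 0 (among the integer gridlines).
3. Matching integer coefficients to the picture gives p.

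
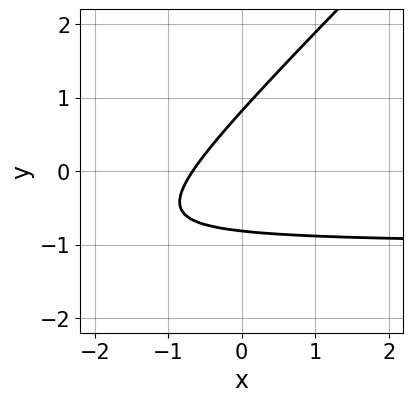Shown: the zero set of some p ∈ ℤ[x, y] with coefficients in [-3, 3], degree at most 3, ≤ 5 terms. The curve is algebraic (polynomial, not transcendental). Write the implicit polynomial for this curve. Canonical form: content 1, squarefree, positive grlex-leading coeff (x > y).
3*x*y - 3*y^2 + 3*x + 2

(a) Degree: no degree-1 curve has this shape, so deg p = 2.
(b) The integer polynomial consistent with all of this is the stated p.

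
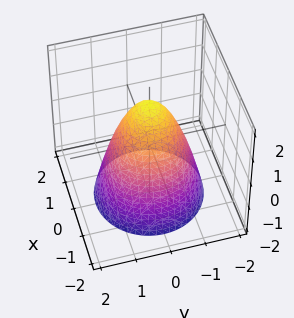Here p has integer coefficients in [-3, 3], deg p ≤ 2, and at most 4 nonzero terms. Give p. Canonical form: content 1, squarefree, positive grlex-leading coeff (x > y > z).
3*x^2 + 3*y^2 + 2*z - 3

The degree is 2 — the shape is more complex than any degree-1 surface.
Symmetries: rotational symmetry about the z-axis ⇒ p depends on x, y only through x² + y².
From the visible intercepts: the x-axis gridline crossings are at x ∈ {-1, 1}; a circular section at z = 1 has radius between 0 and 1; among the integer gridlines, it crosses the y-axis at y ∈ {-1, 1}.
Assembling these constraints gives the stated polynomial.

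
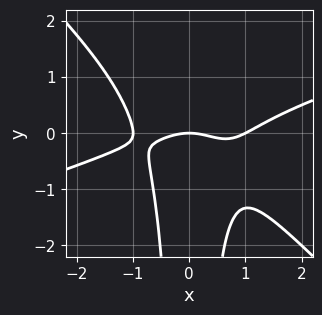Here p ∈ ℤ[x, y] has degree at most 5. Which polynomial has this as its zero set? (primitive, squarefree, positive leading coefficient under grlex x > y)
x^4 - 2*x^3*y - 3*x^2*y^2 - x^2 - 2*y

First, degree: no degree-3 curve has this shape, so deg p = 4.
Next, reading off the gridlines: the x-axis gridline crossings are at x ∈ {-1, 0, 1}; it meets the y-axis at y = 0 (among the integer gridlines).
Finally, matching integer coefficients to the picture gives p.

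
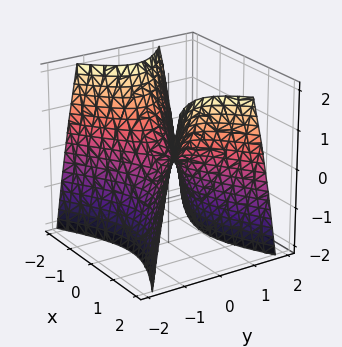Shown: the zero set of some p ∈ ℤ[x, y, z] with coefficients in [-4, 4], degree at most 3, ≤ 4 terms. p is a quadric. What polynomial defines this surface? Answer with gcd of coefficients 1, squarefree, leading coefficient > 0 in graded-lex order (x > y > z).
(a) The degree is 2 — a hyperbolic paraboloid; a quadric.
(b) Symmetries: it's symmetric under y → −y, forcing even powers of y; the x ↦ −x reflection is a symmetry, so x appears only in even powers.
(c) Observable constraints: it meets the y-axis at y = 0 (among the integer gridlines); it crosses the x-axis at the gridline x = 0; it meets the z-axis at z = 0 (among the integer gridlines).
(d) Together with the visible shape, these determine p as stated.

x^2 - 2*y^2 - z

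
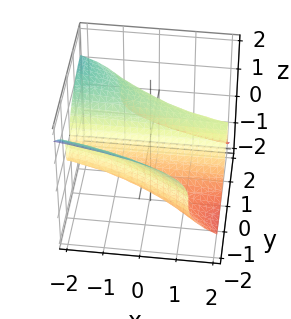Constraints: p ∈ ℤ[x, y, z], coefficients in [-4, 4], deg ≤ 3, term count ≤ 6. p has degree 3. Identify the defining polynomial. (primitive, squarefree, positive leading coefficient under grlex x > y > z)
1. The degree is 3 — a generic line meets the surface in up to 3 points.
2. Against the integer gridlines: it meets the z-axis at z = 0 (among the integer gridlines); one y-axis crossing is at y = 0; every point of the x-axis in the box is on the surface.
3. Matching integer coefficients to the picture gives p.

x*y^2 + y^3 + 3*z^3 - 2*y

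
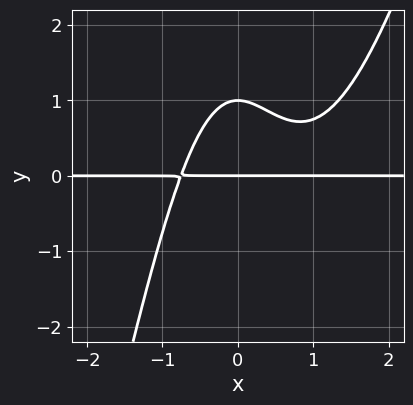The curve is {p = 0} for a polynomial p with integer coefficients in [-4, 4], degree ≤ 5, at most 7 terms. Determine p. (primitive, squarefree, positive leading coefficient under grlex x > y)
3*x^3*y - x^2*y^2 - 3*x^2*y - 3*y^2 + 3*y

1. Degree: a generic line meets the curve in up to 4 points, so deg p = 4.
2. Observable constraints: the y-axis gridline crossings are at y ∈ {0, 1}; every point of the x-axis in the box is on the curve.
3. Together with the visible shape, these determine p as stated.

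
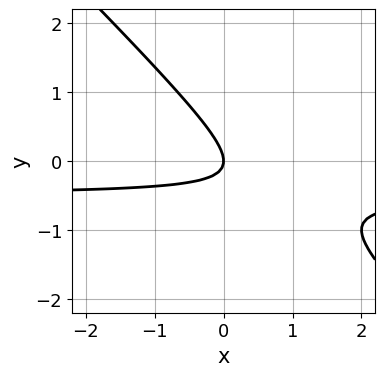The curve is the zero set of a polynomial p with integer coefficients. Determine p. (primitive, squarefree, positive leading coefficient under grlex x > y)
2*x*y + 2*y^2 + x

1. The degree is 2 — no degree-1 curve has this shape.
2. Against the integer gridlines: one y-axis crossing is at y = 0; it crosses the x-axis at the gridline x = 0.
3. These observations pin down the coefficients.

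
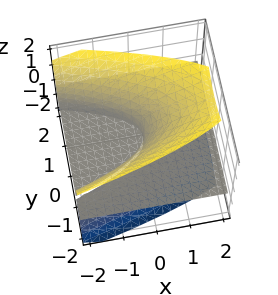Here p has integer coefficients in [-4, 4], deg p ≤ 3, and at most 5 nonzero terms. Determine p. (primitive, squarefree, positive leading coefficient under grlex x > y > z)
3*y^2*z - 2*z^3 + 3*x*z

(a) The picture has 2 separate pieces. They look like related sheets of one shape, so recover p as a whole.
(b) Degree: no degree-2 surface has this shape, so deg p = 3.
(c) Checking where it meets the axes: every point of the x-axis in the box is on the surface; it crosses the z-axis at the gridline z = 0; the visible y-axis segment lies entirely on the surface.
(d) The integer polynomial consistent with all of this is the stated p.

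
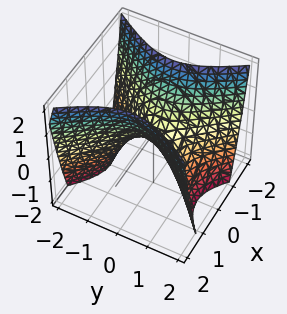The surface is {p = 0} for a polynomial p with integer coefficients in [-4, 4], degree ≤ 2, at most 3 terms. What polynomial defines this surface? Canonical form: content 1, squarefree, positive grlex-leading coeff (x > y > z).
1. The degree is 2 — a hyperbolic paraboloid; a quadric.
2. Symmetries: it's symmetric under y → −y, forcing even powers of y; the x ↦ −x reflection is a symmetry, so x appears only in even powers.
3. Reading off the gridlines: one x-axis crossing is at x = 0; it crosses the z-axis at the gridline z = 0; one y-axis crossing is at y = 0.
4. Fitting integer coefficients to these (and the overall shape) gives p.

3*x^2 - 2*y^2 - 2*z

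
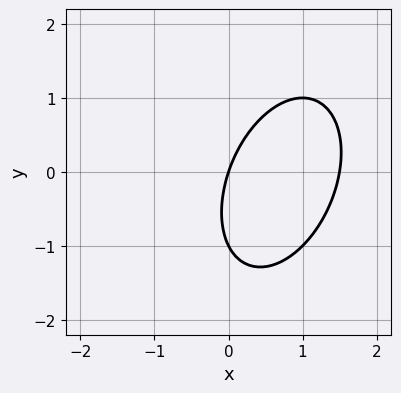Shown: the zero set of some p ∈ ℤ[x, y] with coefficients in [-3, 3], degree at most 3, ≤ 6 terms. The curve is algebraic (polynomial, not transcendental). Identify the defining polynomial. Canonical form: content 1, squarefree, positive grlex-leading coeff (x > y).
1. Degree: the shape is more complex than any degree-1 curve, so deg p = 2.
2. Reading off the gridlines: it crosses the x-axis at the gridline x = 0; among the integer gridlines, it crosses the y-axis at y ∈ {-1, 0}.
3. Putting this together gives p.

2*x^2 - x*y + y^2 - 3*x + y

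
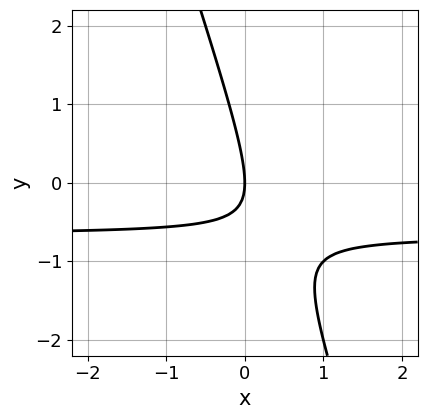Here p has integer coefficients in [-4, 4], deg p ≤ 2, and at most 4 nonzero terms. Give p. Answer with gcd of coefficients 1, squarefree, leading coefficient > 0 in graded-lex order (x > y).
3*x*y + y^2 + 2*x

1. Degree: the shape is more complex than any degree-1 curve, so deg p = 2.
2. Checking where it meets the axes: one x-axis crossing is at x = 0; it crosses the y-axis at the gridline y = 0.
3. These observations pin down the coefficients.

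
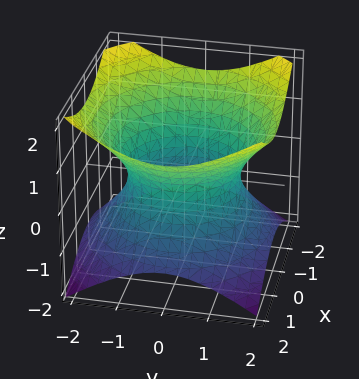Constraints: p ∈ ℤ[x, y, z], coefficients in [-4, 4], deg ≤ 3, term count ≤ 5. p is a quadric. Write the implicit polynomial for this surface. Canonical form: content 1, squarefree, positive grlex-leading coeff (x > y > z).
2*x^2 + 2*y^2 - 3*z^2 - 3

First, degree: one connected sheet with a waist; a quadric, so deg p = 2.
Next, symmetries: mirror symmetry z ↦ −z ⇒ only even powers of z; rotational symmetry about the z-axis ⇒ p depends on x, y only through x² + y².
Next, reading off the gridlines: the surface avoids every integer z-axis point in the box; a circular section at z = 1 has radius between 1 and 2.
Finally, these observations pin down the coefficients.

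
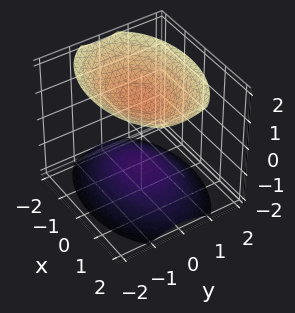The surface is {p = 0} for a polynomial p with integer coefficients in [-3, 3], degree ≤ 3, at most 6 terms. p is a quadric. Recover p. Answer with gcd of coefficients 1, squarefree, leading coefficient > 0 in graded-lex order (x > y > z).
x^2 + 2*y^2 - 2*z^2 + 3

The picture has 2 separate pieces. Treating them together as one polynomial.
The degree is 2 — two separate bowl-shaped sheets opening away from each other; a quadric.
Symmetries: mirror symmetry y ↦ −y ⇒ only even powers of y; it's symmetric under x → −x, forcing even powers of x; it's symmetric under z → −z, forcing even powers of z.
Observable constraints: it misses every integer gridline on the x-axis; no y-intercept at any integer in the box.
Assembling these constraints gives the stated polynomial.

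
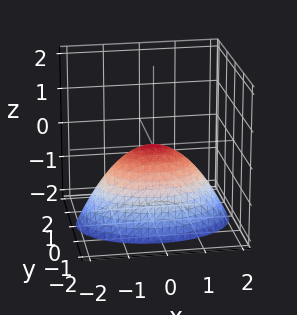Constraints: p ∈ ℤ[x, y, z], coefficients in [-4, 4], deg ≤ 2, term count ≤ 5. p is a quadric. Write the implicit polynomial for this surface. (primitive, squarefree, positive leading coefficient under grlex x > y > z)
1. The degree is 2 — a single bowl opening along one axis; a quadric.
2. Symmetries: it's symmetric under y → −y, forcing even powers of y; it's symmetric under x → −x, forcing even powers of x.
3. Observable constraints: one y-axis crossing is at y = 0; one x-axis crossing is at x = 0; it meets the z-axis at z = 0 (among the integer gridlines).
4. These observations pin down the coefficients.

x^2 + 2*y^2 + 2*z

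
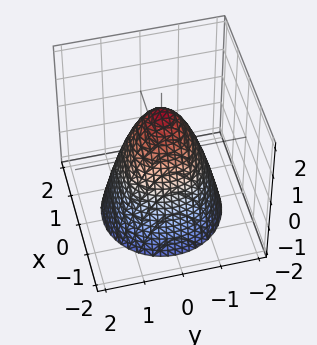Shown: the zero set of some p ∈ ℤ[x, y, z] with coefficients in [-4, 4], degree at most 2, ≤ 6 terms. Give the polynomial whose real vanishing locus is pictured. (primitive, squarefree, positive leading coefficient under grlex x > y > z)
3*x^2 + 3*y^2 + 2*z - 3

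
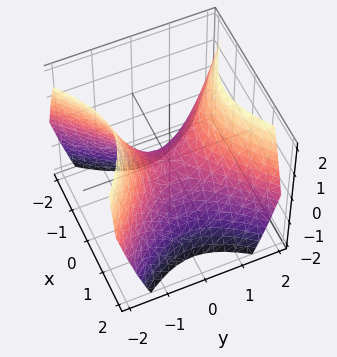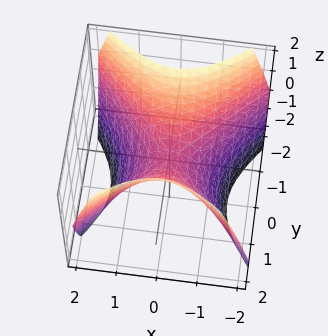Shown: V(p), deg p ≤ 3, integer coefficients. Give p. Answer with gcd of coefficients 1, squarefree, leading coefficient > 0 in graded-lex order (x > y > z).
First, deg p = 2.
Next, symmetries: mirror symmetry y ↦ −y ⇒ only even powers of y; mirror symmetry x ↦ −x ⇒ only even powers of x.
Then, observable constraints: it crosses the x-axis at the gridline x = 0; it crosses the y-axis at the gridline y = 0.
Finally, these observations pin down the coefficients.

x^2 - y^2 + z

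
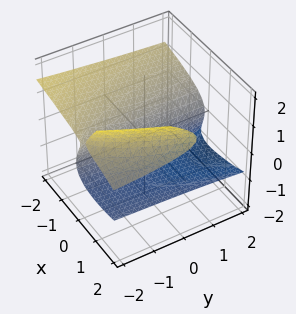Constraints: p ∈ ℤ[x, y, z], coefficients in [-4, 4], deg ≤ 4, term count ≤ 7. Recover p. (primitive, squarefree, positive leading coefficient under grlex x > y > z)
2*x*z^2 - y*z^2 - 2*z^3 + x^2 - 3*x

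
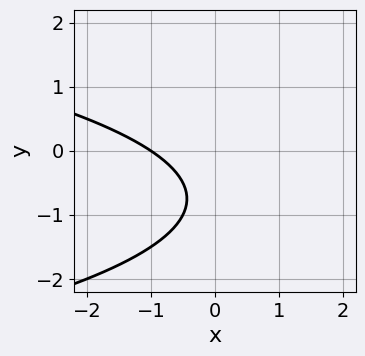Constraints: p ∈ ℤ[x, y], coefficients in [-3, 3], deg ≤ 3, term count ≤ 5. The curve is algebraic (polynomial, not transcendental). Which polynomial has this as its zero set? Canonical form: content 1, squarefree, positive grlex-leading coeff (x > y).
1. The degree is 2 — no degree-1 curve has this shape.
2. Reading off the gridlines: it meets the x-axis at x = -1 (among the integer gridlines); it misses every integer gridline on the y-axis.
3. Together with the visible shape, these determine p as stated.

2*y^2 + 2*x + 3*y + 2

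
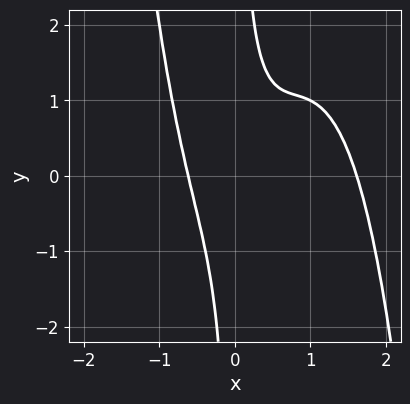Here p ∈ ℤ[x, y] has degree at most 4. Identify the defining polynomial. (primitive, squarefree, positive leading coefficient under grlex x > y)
2*x^4 - 3*x^3 + 2*x*y - 1

deg p = 4. The shape is more complex than any degree-3 curve.
Reading off the gridlines: the curve avoids every integer y-axis point in the box.
Solving for integer coefficients yields p as stated.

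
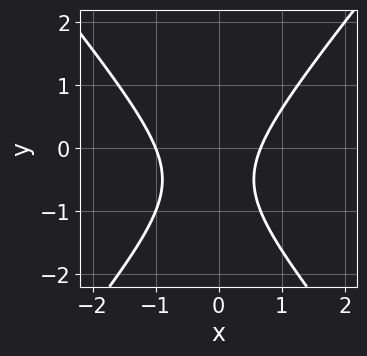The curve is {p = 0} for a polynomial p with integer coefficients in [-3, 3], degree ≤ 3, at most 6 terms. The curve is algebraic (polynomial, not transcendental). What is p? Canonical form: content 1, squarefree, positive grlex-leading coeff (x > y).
(a) The degree is 2 — no degree-1 curve has this shape.
(b) Observable constraints: it meets the x-axis at x = -1 (among the integer gridlines); the curve avoids every integer y-axis point in the box.
(c) Solving for integer coefficients yields p as stated.

3*x^2 - 2*y^2 + x - 2*y - 2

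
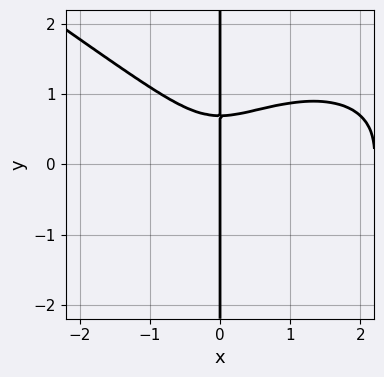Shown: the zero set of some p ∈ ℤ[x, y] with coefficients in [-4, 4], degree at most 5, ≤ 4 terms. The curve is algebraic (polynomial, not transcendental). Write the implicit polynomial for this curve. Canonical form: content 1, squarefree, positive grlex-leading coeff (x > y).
1. Degree: a generic line meets the curve in up to 4 points, so deg p = 4.
2. Against the integer gridlines: one x-axis crossing is at x = 0; every point of the y-axis in the box is on the curve.
3. Together with the visible shape, these determine p as stated.

x^4 + 3*x*y^3 - 2*x^3 - x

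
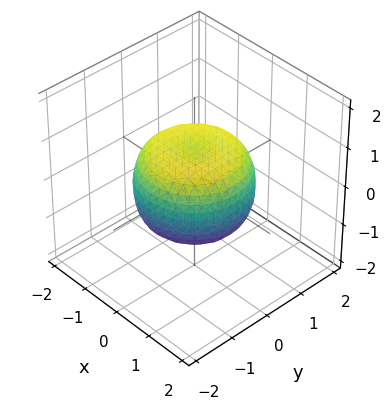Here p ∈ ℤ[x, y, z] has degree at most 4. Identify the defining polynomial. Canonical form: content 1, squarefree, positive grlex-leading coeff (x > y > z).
(a) The degree is 4 — a generic line meets the surface in up to 4 points.
(b) Symmetries: the z-axis is an axis of rotation, so x and y enter only as x² + y².
(c) Reading off the gridlines: a circular section at z = 0 has radius between 1 and 2.
(d) Fitting integer coefficients to these (and the overall shape) gives p.

2*x^4 + 4*x^2*y^2 + 2*y^4 - 2*x^2 - 2*y^2 + 3*z^2 - 2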